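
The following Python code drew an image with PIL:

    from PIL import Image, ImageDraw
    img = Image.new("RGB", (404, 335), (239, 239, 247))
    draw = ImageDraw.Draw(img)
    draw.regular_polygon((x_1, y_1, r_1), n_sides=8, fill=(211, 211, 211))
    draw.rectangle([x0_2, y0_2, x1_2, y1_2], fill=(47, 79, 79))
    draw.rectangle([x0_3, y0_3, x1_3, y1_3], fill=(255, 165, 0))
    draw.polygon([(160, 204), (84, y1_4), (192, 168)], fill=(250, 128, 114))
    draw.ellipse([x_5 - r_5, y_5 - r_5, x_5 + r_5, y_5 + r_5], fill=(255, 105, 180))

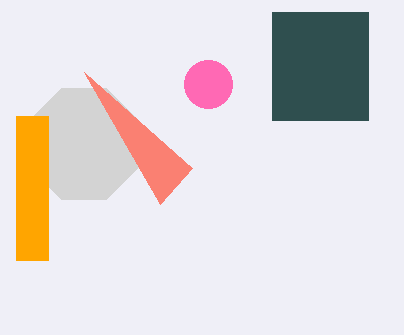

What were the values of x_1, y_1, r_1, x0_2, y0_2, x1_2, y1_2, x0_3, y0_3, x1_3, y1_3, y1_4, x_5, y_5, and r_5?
x_1 = 84
y_1 = 144
r_1 = 60
x0_2 = 272
y0_2 = 12
x1_2 = 368
y1_2 = 120
x0_3 = 16
y0_3 = 116
x1_3 = 48
y1_3 = 260
y1_4 = 72
x_5 = 208
y_5 = 84
r_5 = 24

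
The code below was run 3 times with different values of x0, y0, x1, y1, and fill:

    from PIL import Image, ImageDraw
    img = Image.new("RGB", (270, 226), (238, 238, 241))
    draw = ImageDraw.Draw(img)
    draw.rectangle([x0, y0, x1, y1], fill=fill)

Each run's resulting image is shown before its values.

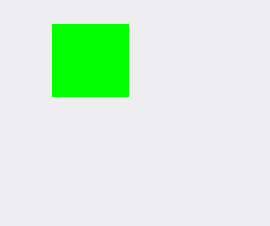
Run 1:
x0 = 52, y0 = 24, x1 = 128, y1 = 96, fill = 'lime'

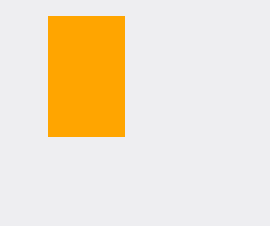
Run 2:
x0 = 48
y0 = 16
x1 = 124
y1 = 136
fill = 'orange'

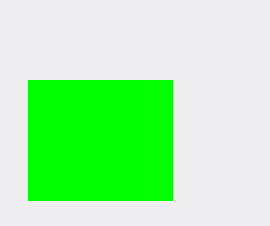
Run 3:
x0 = 28
y0 = 80
x1 = 172
y1 = 200
fill = 'lime'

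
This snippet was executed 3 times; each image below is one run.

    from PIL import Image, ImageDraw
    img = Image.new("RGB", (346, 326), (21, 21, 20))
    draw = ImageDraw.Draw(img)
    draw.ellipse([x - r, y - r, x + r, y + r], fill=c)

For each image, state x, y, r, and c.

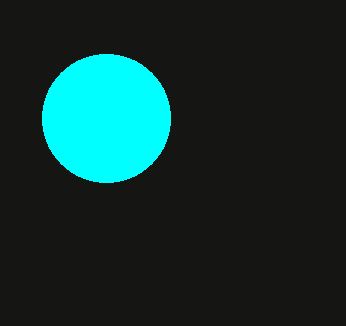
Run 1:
x = 106
y = 118
r = 64
c = 'cyan'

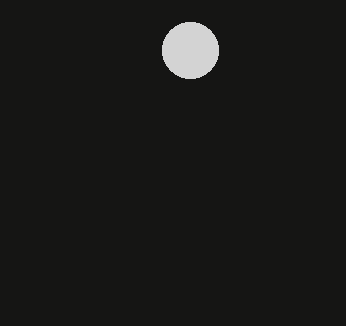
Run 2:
x = 190
y = 50
r = 28
c = 'lightgray'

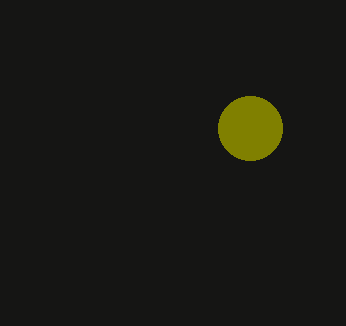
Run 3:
x = 250, y = 128, r = 32, c = 'olive'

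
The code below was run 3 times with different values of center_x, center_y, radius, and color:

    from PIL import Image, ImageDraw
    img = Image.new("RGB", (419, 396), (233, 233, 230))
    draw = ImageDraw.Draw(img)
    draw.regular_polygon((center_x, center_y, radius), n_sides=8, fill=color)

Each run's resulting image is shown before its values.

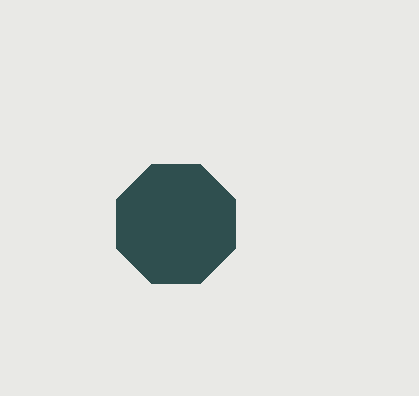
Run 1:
center_x = 176
center_y = 224
radius = 64
color = 'darkslategray'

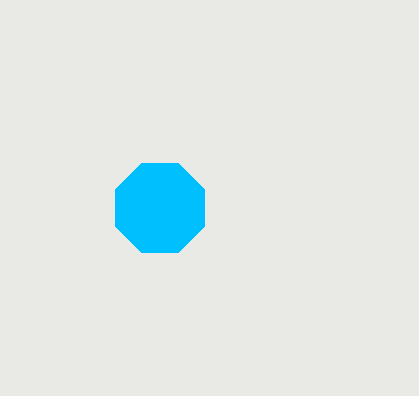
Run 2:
center_x = 160, center_y = 208, radius = 48, color = 'deepskyblue'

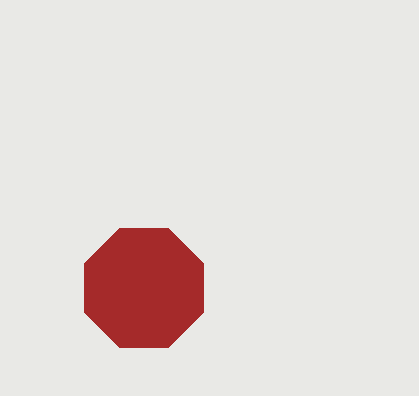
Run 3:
center_x = 144; center_y = 288; radius = 64; color = 'brown'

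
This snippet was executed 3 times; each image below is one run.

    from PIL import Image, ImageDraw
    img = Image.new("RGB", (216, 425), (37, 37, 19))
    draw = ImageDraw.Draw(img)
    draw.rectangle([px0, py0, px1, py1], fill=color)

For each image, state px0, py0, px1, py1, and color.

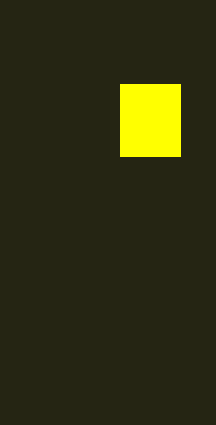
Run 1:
px0 = 120
py0 = 84
px1 = 180
py1 = 156
color = 'yellow'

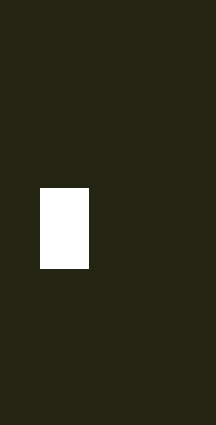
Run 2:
px0 = 40
py0 = 188
px1 = 88
py1 = 268
color = 'white'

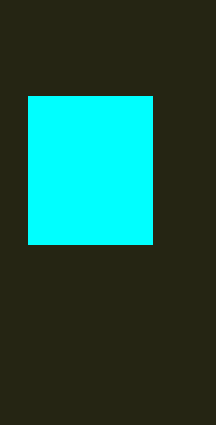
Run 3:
px0 = 28; py0 = 96; px1 = 152; py1 = 244; color = 'cyan'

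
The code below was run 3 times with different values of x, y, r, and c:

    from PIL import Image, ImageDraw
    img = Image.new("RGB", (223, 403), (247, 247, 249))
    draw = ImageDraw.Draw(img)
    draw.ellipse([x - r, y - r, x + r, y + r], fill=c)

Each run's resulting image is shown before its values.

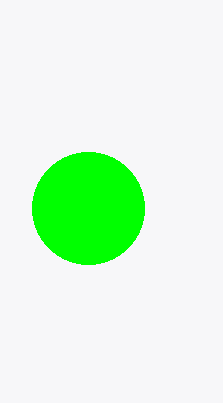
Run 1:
x = 88, y = 208, r = 56, c = 'lime'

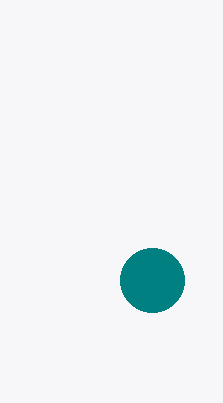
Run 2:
x = 152; y = 280; r = 32; c = 'teal'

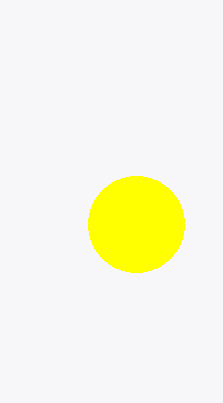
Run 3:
x = 136
y = 224
r = 48
c = 'yellow'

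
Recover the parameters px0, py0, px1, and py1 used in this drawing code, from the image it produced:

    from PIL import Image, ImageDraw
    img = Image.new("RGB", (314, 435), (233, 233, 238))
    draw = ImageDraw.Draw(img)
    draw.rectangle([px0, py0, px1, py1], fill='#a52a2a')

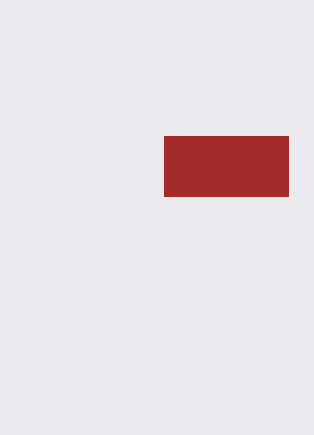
px0 = 164; py0 = 136; px1 = 288; py1 = 196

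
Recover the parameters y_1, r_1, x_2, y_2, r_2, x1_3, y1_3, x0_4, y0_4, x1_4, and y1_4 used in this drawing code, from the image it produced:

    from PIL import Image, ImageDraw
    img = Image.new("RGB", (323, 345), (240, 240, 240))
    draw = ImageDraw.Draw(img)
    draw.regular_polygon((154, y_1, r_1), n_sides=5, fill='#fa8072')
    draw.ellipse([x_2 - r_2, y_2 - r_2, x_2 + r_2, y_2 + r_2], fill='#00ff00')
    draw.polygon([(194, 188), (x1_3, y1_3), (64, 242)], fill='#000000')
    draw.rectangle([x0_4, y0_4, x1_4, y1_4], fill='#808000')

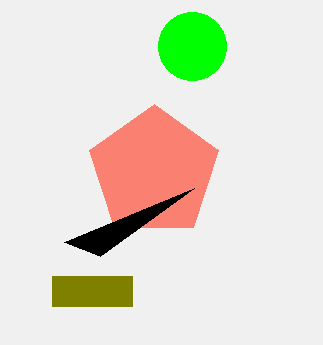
y_1 = 172; r_1 = 68; x_2 = 192; y_2 = 46; r_2 = 34; x1_3 = 100; y1_3 = 256; x0_4 = 52; y0_4 = 276; x1_4 = 132; y1_4 = 306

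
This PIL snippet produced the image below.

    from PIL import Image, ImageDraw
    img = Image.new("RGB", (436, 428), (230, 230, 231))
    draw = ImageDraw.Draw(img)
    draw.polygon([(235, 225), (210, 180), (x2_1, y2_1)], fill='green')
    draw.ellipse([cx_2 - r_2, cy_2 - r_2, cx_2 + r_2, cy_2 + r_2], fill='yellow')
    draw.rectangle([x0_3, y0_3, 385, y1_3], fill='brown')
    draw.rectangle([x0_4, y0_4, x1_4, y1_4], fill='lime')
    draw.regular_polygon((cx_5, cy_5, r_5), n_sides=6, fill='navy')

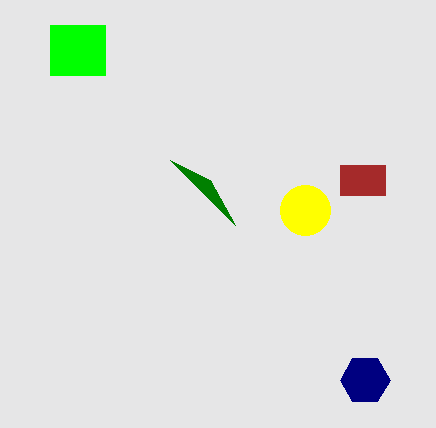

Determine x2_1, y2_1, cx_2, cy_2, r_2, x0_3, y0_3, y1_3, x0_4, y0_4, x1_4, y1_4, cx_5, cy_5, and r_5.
x2_1 = 170
y2_1 = 160
cx_2 = 305
cy_2 = 210
r_2 = 25
x0_3 = 340
y0_3 = 165
y1_3 = 195
x0_4 = 50
y0_4 = 25
x1_4 = 105
y1_4 = 75
cx_5 = 365
cy_5 = 380
r_5 = 25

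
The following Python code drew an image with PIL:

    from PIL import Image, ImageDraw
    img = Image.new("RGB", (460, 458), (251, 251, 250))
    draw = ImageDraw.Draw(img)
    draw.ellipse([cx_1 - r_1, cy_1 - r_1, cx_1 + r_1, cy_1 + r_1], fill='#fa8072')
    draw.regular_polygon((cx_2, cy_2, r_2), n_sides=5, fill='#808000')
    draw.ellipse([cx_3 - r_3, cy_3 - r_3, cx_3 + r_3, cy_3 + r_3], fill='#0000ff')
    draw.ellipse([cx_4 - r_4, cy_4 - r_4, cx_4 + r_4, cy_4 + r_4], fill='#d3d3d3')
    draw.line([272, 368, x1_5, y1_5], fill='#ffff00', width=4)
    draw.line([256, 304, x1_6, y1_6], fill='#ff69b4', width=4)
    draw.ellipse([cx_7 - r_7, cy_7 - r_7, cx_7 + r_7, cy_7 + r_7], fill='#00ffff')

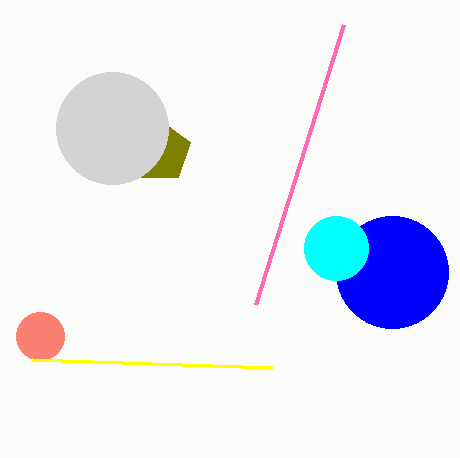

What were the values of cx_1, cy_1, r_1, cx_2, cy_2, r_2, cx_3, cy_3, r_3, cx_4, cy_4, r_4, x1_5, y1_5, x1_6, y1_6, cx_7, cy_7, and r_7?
cx_1 = 40
cy_1 = 336
r_1 = 24
cx_2 = 160
cy_2 = 152
r_2 = 32
cx_3 = 392
cy_3 = 272
r_3 = 56
cx_4 = 112
cy_4 = 128
r_4 = 56
x1_5 = 32
y1_5 = 360
x1_6 = 344
y1_6 = 24
cx_7 = 336
cy_7 = 248
r_7 = 32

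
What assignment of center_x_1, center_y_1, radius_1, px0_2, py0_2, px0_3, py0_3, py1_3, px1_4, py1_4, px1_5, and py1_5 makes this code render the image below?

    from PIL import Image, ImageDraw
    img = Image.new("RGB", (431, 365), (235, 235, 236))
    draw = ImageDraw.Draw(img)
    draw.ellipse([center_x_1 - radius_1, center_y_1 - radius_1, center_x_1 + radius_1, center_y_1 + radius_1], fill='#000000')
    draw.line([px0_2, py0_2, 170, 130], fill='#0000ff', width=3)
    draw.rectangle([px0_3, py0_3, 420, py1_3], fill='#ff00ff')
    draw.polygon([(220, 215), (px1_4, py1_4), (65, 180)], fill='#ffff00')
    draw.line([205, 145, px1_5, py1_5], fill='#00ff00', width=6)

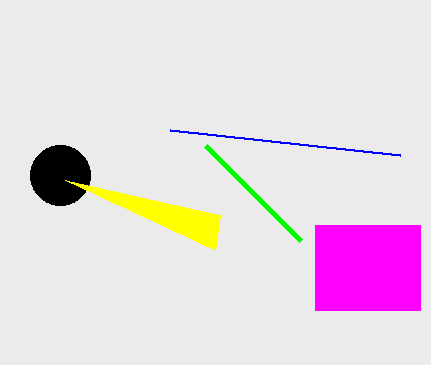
center_x_1 = 60
center_y_1 = 175
radius_1 = 30
px0_2 = 400
py0_2 = 155
px0_3 = 315
py0_3 = 225
py1_3 = 310
px1_4 = 215
py1_4 = 250
px1_5 = 300
py1_5 = 240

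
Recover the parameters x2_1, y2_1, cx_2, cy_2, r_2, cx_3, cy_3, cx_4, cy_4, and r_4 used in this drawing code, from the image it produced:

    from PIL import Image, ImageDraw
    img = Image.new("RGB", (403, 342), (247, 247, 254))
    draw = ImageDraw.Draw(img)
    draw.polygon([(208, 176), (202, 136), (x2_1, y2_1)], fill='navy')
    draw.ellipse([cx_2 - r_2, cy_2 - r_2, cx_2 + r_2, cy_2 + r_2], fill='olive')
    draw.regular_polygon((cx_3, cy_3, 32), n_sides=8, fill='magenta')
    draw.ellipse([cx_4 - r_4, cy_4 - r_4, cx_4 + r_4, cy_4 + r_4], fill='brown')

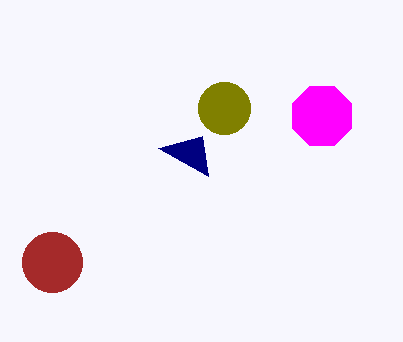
x2_1 = 158; y2_1 = 148; cx_2 = 224; cy_2 = 108; r_2 = 26; cx_3 = 322; cy_3 = 116; cx_4 = 52; cy_4 = 262; r_4 = 30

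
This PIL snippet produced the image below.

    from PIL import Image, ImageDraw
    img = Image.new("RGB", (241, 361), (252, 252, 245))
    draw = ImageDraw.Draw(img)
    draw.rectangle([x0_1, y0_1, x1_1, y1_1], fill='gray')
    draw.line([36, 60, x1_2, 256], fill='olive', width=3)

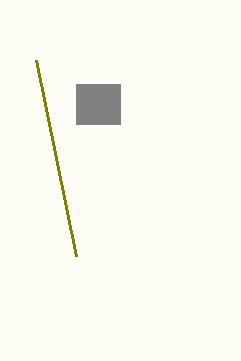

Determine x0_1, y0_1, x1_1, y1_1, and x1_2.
x0_1 = 76, y0_1 = 84, x1_1 = 120, y1_1 = 124, x1_2 = 76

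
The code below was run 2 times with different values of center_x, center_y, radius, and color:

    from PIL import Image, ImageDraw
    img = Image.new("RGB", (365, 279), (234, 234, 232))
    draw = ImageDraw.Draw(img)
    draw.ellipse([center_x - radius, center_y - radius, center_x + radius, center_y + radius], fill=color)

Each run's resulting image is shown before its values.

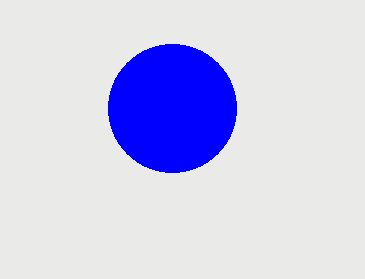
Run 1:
center_x = 172
center_y = 108
radius = 64
color = 'blue'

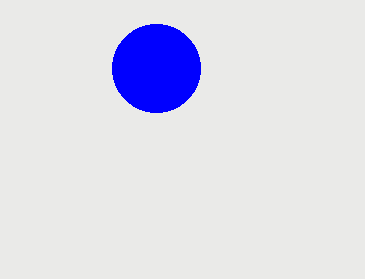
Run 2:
center_x = 156
center_y = 68
radius = 44
color = 'blue'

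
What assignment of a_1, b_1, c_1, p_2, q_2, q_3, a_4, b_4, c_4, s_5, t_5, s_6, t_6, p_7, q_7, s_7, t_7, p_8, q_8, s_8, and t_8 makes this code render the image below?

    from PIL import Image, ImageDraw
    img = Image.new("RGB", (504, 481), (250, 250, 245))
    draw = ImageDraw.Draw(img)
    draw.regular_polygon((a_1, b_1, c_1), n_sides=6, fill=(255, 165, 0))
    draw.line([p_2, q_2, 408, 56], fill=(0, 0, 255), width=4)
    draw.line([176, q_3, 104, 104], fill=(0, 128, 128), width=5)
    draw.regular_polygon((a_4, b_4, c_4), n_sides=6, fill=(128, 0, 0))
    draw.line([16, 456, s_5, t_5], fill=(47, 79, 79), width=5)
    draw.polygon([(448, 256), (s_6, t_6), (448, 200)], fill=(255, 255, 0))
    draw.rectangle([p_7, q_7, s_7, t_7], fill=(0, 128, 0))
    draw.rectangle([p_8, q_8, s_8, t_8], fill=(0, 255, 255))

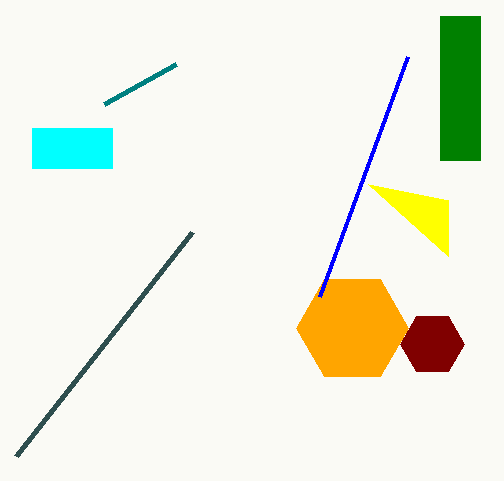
a_1 = 352, b_1 = 328, c_1 = 56, p_2 = 320, q_2 = 296, q_3 = 64, a_4 = 432, b_4 = 344, c_4 = 32, s_5 = 192, t_5 = 232, s_6 = 368, t_6 = 184, p_7 = 440, q_7 = 16, s_7 = 480, t_7 = 160, p_8 = 32, q_8 = 128, s_8 = 112, t_8 = 168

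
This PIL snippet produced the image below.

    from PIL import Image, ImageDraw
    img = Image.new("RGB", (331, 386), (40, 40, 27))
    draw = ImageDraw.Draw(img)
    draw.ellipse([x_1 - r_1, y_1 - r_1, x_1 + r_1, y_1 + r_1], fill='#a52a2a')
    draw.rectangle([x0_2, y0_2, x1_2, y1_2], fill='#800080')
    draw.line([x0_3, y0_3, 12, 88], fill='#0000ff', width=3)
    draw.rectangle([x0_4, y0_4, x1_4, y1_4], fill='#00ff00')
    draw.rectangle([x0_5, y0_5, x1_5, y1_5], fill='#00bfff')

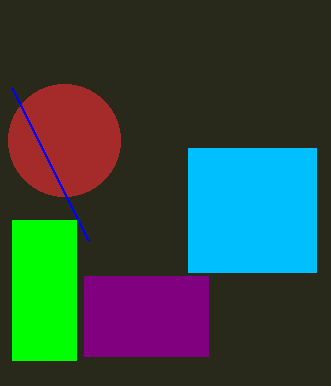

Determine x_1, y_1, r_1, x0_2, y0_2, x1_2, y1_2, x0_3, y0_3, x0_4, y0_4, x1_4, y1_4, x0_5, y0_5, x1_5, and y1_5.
x_1 = 64; y_1 = 140; r_1 = 56; x0_2 = 84; y0_2 = 276; x1_2 = 208; y1_2 = 356; x0_3 = 88; y0_3 = 240; x0_4 = 12; y0_4 = 220; x1_4 = 76; y1_4 = 360; x0_5 = 188; y0_5 = 148; x1_5 = 316; y1_5 = 272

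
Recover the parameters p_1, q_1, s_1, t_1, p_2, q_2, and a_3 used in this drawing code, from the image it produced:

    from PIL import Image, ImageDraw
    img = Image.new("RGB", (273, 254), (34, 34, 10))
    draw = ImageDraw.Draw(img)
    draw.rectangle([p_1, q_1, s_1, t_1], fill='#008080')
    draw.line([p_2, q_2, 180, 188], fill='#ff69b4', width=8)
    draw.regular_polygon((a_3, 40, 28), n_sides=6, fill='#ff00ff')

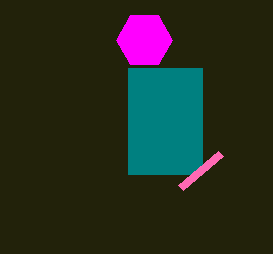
p_1 = 128, q_1 = 68, s_1 = 202, t_1 = 174, p_2 = 220, q_2 = 154, a_3 = 144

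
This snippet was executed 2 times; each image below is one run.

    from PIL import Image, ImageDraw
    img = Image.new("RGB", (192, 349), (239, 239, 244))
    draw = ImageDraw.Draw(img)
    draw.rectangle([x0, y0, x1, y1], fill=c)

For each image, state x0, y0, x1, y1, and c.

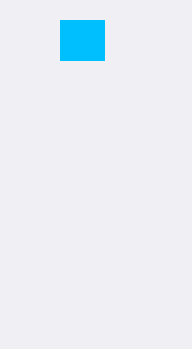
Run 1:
x0 = 60
y0 = 20
x1 = 104
y1 = 60
c = 'deepskyblue'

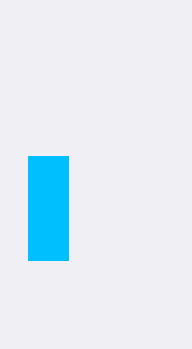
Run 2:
x0 = 28, y0 = 156, x1 = 68, y1 = 260, c = 'deepskyblue'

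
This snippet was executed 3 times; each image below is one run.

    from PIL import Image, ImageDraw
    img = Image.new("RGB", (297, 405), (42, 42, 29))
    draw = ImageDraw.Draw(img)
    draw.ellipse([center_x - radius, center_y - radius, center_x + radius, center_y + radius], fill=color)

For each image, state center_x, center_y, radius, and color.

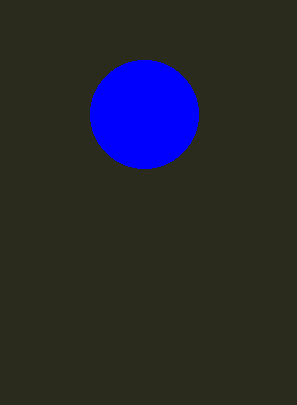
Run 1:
center_x = 144
center_y = 114
radius = 54
color = 'blue'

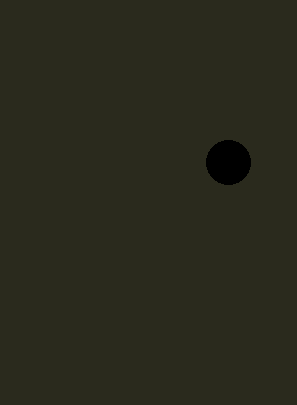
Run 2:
center_x = 228, center_y = 162, radius = 22, color = 'black'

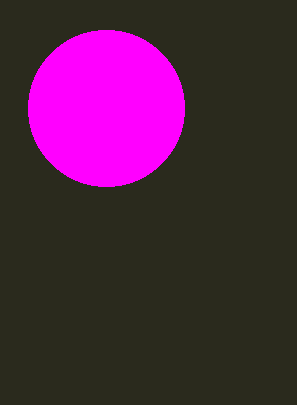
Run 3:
center_x = 106
center_y = 108
radius = 78
color = 'magenta'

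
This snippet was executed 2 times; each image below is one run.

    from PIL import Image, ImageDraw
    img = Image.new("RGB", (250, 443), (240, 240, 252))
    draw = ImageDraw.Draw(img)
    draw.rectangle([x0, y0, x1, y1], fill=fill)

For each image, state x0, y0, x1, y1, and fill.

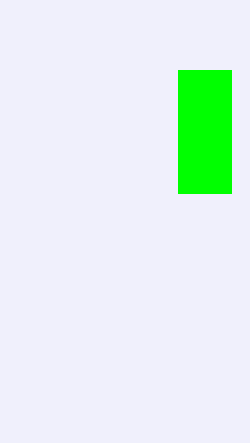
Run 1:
x0 = 178; y0 = 70; x1 = 231; y1 = 193; fill = 'lime'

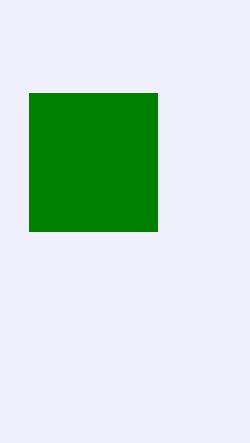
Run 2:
x0 = 29, y0 = 93, x1 = 157, y1 = 231, fill = 'green'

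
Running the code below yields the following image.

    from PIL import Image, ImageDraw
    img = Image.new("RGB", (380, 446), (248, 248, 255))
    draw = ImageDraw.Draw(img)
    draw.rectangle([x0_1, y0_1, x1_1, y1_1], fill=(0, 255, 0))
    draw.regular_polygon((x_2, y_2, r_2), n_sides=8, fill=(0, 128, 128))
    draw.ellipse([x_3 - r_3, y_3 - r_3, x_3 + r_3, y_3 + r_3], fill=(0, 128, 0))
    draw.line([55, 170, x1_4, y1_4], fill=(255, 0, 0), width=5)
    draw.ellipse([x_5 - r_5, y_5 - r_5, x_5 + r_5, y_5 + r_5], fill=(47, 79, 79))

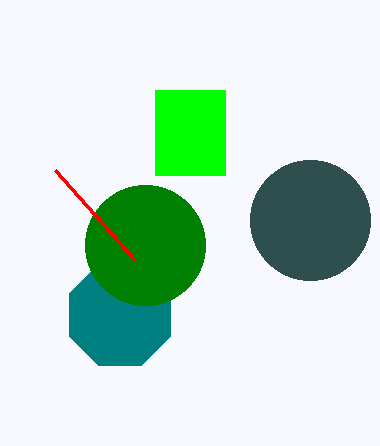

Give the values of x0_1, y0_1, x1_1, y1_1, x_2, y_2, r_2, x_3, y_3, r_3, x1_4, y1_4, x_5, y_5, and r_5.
x0_1 = 155, y0_1 = 90, x1_1 = 225, y1_1 = 175, x_2 = 120, y_2 = 315, r_2 = 55, x_3 = 145, y_3 = 245, r_3 = 60, x1_4 = 135, y1_4 = 260, x_5 = 310, y_5 = 220, r_5 = 60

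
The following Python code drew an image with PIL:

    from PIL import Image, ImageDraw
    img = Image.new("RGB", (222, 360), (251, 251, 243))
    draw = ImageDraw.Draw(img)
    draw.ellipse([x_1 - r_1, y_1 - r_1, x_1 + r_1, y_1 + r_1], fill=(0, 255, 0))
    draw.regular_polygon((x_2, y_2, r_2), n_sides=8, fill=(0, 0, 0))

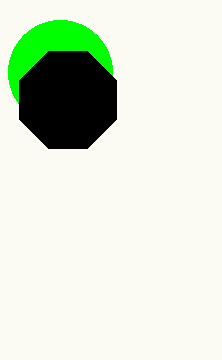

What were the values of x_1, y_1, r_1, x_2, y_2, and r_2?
x_1 = 60; y_1 = 72; r_1 = 52; x_2 = 68; y_2 = 100; r_2 = 52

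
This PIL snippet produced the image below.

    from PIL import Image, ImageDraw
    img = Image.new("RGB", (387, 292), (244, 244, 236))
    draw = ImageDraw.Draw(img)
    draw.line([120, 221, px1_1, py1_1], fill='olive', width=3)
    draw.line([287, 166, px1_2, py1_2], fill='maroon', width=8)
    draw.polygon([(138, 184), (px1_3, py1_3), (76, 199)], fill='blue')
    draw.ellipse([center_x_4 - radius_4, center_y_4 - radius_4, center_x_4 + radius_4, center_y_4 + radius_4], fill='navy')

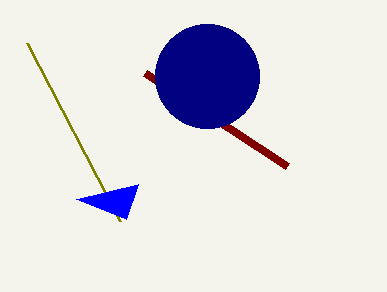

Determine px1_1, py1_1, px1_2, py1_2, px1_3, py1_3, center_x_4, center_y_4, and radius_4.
px1_1 = 27; py1_1 = 43; px1_2 = 145; py1_2 = 73; px1_3 = 126; py1_3 = 219; center_x_4 = 207; center_y_4 = 76; radius_4 = 52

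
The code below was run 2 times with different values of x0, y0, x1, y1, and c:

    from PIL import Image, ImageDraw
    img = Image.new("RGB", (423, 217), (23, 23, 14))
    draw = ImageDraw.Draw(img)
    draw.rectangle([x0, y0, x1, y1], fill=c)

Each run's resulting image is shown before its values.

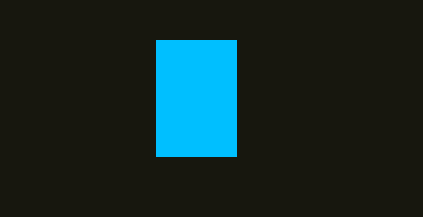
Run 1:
x0 = 156
y0 = 40
x1 = 236
y1 = 156
c = 'deepskyblue'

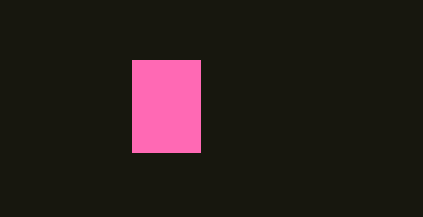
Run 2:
x0 = 132; y0 = 60; x1 = 200; y1 = 152; c = 'hotpink'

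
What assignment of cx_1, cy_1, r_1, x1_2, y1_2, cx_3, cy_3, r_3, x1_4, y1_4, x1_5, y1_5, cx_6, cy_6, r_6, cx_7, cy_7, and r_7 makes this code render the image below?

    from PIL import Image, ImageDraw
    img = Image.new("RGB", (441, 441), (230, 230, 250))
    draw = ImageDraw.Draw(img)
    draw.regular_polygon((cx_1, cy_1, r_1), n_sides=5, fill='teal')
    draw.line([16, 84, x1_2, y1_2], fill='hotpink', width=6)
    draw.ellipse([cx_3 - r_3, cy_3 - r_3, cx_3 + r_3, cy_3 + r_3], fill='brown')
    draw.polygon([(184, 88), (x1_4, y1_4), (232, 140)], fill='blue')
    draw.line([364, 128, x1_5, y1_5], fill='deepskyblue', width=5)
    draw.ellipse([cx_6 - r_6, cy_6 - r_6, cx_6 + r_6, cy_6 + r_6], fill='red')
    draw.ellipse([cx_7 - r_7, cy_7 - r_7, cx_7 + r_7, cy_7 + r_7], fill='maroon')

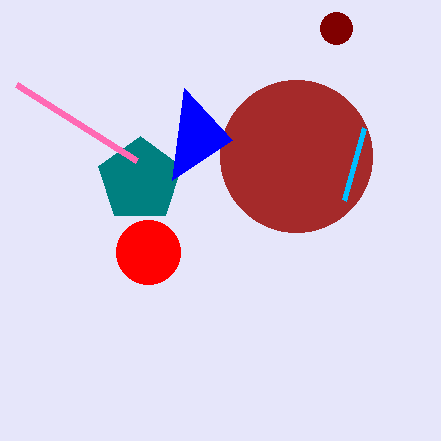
cx_1 = 140
cy_1 = 180
r_1 = 44
x1_2 = 136
y1_2 = 160
cx_3 = 296
cy_3 = 156
r_3 = 76
x1_4 = 172
y1_4 = 180
x1_5 = 344
y1_5 = 200
cx_6 = 148
cy_6 = 252
r_6 = 32
cx_7 = 336
cy_7 = 28
r_7 = 16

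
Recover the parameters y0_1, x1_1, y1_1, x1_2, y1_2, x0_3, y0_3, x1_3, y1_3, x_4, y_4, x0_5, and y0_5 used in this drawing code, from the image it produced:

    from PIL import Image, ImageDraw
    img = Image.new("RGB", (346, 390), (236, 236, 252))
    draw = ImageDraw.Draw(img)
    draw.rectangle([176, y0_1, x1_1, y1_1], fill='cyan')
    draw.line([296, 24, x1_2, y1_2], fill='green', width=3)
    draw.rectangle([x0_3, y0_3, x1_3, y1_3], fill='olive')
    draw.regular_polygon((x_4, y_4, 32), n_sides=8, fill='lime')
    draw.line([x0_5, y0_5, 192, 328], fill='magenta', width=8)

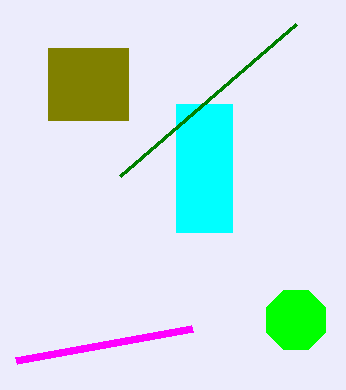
y0_1 = 104
x1_1 = 232
y1_1 = 232
x1_2 = 120
y1_2 = 176
x0_3 = 48
y0_3 = 48
x1_3 = 128
y1_3 = 120
x_4 = 296
y_4 = 320
x0_5 = 16
y0_5 = 360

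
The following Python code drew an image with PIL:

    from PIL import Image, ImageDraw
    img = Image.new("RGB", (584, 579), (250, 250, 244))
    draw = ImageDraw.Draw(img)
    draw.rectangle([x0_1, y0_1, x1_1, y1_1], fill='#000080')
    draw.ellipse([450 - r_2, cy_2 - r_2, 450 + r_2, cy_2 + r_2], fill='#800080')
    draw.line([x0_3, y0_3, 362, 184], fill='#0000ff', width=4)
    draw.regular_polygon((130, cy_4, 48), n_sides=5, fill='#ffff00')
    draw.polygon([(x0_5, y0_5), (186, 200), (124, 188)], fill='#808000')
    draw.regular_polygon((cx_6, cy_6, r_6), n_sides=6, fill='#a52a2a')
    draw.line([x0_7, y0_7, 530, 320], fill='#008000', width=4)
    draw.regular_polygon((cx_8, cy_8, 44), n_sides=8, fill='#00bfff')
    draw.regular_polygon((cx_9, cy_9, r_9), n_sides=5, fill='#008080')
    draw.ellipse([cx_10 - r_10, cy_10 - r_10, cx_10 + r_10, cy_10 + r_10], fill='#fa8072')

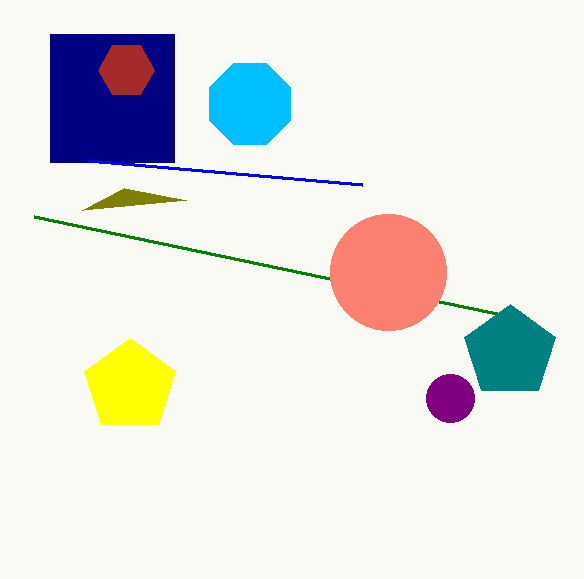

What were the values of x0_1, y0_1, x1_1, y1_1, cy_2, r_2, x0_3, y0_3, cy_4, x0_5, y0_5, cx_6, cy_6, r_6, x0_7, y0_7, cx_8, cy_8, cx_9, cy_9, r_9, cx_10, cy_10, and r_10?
x0_1 = 50
y0_1 = 34
x1_1 = 174
y1_1 = 162
cy_2 = 398
r_2 = 24
x0_3 = 88
y0_3 = 160
cy_4 = 386
x0_5 = 82
y0_5 = 210
cx_6 = 126
cy_6 = 70
r_6 = 28
x0_7 = 34
y0_7 = 216
cx_8 = 250
cy_8 = 104
cx_9 = 510
cy_9 = 352
r_9 = 48
cx_10 = 388
cy_10 = 272
r_10 = 58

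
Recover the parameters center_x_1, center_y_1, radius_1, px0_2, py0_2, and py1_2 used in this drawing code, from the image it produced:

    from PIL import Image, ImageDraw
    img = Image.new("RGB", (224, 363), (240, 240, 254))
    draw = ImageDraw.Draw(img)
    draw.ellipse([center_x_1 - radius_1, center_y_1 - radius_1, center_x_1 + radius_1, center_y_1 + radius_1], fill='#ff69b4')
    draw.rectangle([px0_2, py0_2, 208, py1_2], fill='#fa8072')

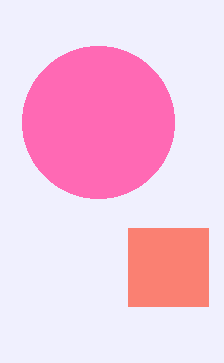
center_x_1 = 98
center_y_1 = 122
radius_1 = 76
px0_2 = 128
py0_2 = 228
py1_2 = 306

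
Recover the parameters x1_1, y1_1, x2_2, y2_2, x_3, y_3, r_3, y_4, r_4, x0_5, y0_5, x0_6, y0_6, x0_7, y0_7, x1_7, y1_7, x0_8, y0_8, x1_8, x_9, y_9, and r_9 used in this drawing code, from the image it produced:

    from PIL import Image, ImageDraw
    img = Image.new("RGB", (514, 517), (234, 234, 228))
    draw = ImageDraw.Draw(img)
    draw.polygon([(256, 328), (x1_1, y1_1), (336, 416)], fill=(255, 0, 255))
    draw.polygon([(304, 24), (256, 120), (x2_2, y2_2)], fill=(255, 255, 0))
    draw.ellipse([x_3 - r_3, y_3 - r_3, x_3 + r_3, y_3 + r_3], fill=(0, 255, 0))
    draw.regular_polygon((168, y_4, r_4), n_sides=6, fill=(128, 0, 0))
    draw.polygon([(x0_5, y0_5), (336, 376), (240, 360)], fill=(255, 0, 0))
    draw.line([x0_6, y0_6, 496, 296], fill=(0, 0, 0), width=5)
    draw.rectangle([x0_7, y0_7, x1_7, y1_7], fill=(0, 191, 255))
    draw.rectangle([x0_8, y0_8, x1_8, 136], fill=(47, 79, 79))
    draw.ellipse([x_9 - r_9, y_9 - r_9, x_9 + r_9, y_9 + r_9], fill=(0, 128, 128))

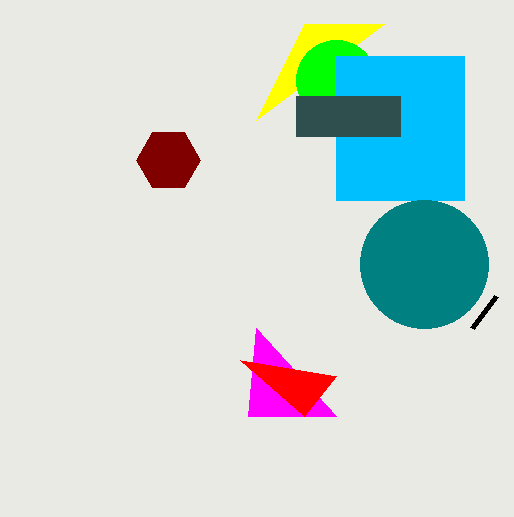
x1_1 = 248
y1_1 = 416
x2_2 = 384
y2_2 = 24
x_3 = 336
y_3 = 80
r_3 = 40
y_4 = 160
r_4 = 32
x0_5 = 304
y0_5 = 416
x0_6 = 472
y0_6 = 328
x0_7 = 336
y0_7 = 56
x1_7 = 464
y1_7 = 200
x0_8 = 296
y0_8 = 96
x1_8 = 400
x_9 = 424
y_9 = 264
r_9 = 64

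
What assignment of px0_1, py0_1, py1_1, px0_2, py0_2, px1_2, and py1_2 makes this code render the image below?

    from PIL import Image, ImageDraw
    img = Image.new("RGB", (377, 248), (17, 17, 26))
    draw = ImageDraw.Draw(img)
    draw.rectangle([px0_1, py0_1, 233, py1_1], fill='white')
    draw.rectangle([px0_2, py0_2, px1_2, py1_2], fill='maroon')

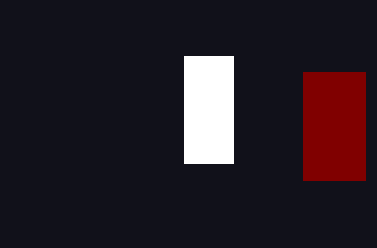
px0_1 = 184; py0_1 = 56; py1_1 = 163; px0_2 = 303; py0_2 = 72; px1_2 = 365; py1_2 = 180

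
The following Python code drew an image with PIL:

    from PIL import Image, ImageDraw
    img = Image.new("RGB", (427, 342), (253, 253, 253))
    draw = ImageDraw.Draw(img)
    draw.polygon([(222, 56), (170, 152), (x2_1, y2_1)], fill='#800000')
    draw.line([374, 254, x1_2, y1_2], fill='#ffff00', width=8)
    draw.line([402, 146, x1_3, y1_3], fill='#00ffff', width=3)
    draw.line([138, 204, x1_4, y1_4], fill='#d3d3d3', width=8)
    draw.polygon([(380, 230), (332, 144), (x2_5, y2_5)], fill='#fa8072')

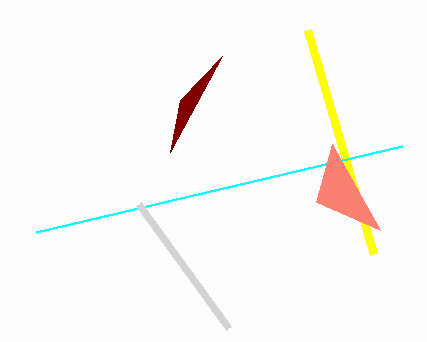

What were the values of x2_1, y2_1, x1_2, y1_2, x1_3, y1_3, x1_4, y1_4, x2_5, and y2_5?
x2_1 = 180; y2_1 = 100; x1_2 = 308; y1_2 = 30; x1_3 = 36; y1_3 = 232; x1_4 = 228; y1_4 = 328; x2_5 = 316; y2_5 = 202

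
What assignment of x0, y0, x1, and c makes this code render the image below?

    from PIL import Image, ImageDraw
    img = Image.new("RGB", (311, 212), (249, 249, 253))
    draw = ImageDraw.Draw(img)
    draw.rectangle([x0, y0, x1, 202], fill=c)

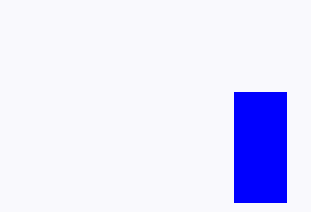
x0 = 234
y0 = 92
x1 = 286
c = 'blue'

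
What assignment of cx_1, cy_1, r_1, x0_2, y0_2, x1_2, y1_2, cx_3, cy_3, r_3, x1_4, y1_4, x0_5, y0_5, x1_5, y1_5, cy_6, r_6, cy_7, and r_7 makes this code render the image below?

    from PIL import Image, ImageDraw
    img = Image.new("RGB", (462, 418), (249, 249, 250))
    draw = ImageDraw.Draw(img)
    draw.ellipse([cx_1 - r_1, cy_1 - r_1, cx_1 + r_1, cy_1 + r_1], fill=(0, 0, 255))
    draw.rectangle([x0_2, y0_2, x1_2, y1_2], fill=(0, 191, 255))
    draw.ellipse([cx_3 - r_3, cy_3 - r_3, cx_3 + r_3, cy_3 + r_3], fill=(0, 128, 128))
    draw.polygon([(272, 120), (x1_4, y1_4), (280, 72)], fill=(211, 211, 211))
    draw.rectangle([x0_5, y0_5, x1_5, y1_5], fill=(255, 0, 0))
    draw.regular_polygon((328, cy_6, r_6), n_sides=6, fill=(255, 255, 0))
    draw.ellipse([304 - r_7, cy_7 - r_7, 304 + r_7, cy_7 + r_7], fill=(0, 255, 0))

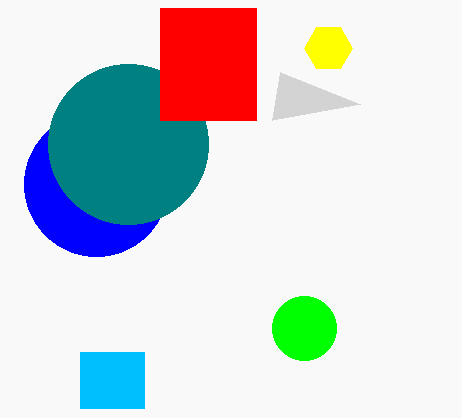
cx_1 = 96
cy_1 = 184
r_1 = 72
x0_2 = 80
y0_2 = 352
x1_2 = 144
y1_2 = 408
cx_3 = 128
cy_3 = 144
r_3 = 80
x1_4 = 360
y1_4 = 104
x0_5 = 160
y0_5 = 8
x1_5 = 256
y1_5 = 120
cy_6 = 48
r_6 = 24
cy_7 = 328
r_7 = 32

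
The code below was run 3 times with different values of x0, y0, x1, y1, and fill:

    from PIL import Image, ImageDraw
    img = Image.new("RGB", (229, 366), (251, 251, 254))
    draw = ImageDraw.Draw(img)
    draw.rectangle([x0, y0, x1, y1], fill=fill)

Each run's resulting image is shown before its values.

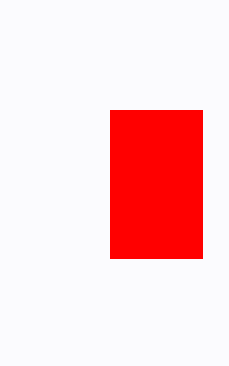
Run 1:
x0 = 110, y0 = 110, x1 = 202, y1 = 258, fill = 'red'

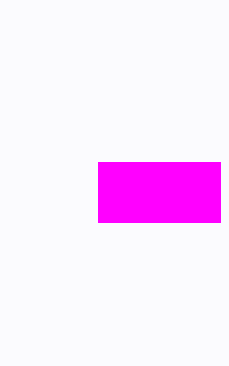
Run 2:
x0 = 98, y0 = 162, x1 = 220, y1 = 222, fill = 'magenta'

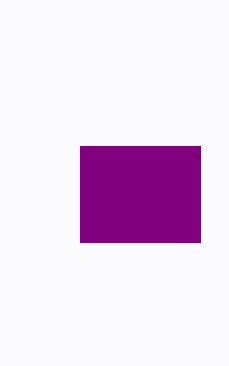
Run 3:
x0 = 80
y0 = 146
x1 = 200
y1 = 242
fill = 'purple'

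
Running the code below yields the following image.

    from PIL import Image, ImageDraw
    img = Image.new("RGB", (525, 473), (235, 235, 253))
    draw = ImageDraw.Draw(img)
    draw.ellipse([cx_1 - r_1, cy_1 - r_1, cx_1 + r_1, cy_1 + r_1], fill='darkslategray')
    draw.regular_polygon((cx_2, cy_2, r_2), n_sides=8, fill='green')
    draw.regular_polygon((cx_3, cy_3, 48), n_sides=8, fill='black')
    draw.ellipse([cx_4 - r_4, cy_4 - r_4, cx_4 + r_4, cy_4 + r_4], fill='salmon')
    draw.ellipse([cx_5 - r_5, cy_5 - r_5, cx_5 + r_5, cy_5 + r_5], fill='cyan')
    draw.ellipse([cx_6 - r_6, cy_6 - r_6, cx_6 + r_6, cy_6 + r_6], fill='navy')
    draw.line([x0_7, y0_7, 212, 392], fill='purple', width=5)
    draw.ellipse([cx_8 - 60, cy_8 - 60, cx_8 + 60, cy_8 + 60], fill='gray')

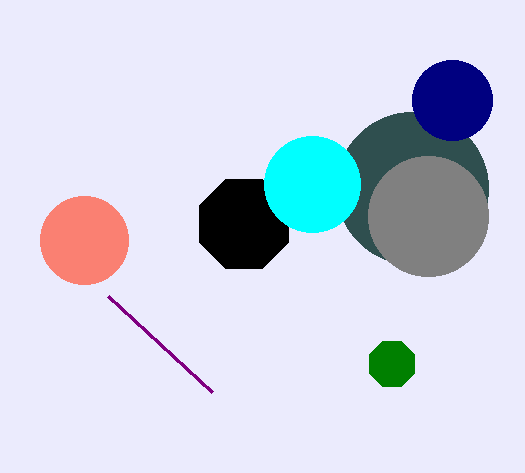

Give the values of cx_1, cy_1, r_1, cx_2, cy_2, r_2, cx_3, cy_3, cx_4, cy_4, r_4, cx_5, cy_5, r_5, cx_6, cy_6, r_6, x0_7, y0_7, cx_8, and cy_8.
cx_1 = 412
cy_1 = 188
r_1 = 76
cx_2 = 392
cy_2 = 364
r_2 = 24
cx_3 = 244
cy_3 = 224
cx_4 = 84
cy_4 = 240
r_4 = 44
cx_5 = 312
cy_5 = 184
r_5 = 48
cx_6 = 452
cy_6 = 100
r_6 = 40
x0_7 = 108
y0_7 = 296
cx_8 = 428
cy_8 = 216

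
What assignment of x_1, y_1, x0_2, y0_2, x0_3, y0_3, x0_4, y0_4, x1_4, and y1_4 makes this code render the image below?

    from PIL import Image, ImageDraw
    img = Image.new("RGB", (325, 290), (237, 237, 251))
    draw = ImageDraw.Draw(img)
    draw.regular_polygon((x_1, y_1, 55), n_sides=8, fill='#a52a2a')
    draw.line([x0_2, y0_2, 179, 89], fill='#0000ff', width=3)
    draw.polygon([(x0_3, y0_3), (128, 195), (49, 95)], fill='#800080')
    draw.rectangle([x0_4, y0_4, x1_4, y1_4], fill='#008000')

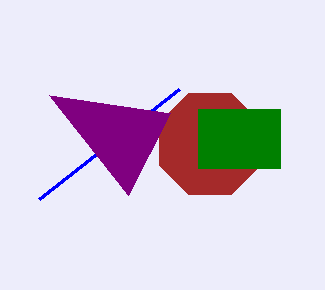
x_1 = 210
y_1 = 144
x0_2 = 39
y0_2 = 199
x0_3 = 170
y0_3 = 113
x0_4 = 198
y0_4 = 109
x1_4 = 280
y1_4 = 168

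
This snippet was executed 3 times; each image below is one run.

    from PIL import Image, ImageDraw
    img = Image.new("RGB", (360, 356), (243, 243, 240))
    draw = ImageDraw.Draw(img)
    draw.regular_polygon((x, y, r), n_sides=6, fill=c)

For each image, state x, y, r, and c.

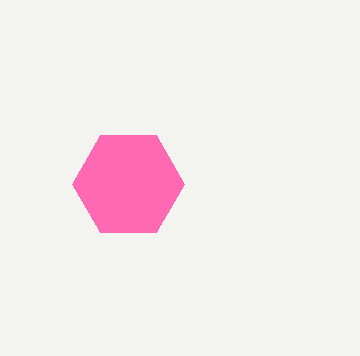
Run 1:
x = 128
y = 184
r = 56
c = 'hotpink'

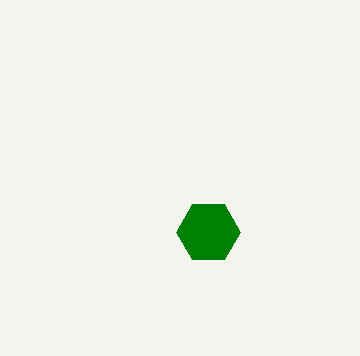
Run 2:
x = 208; y = 232; r = 32; c = 'green'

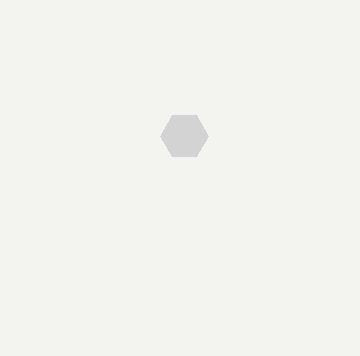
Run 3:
x = 184
y = 136
r = 24
c = 'lightgray'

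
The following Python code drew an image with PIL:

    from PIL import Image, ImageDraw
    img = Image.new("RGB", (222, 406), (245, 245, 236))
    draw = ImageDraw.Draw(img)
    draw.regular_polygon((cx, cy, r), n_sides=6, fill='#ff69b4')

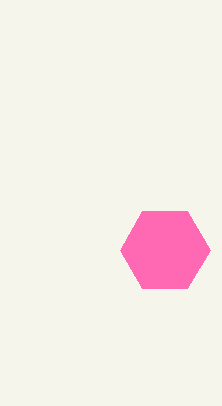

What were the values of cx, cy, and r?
cx = 165; cy = 250; r = 45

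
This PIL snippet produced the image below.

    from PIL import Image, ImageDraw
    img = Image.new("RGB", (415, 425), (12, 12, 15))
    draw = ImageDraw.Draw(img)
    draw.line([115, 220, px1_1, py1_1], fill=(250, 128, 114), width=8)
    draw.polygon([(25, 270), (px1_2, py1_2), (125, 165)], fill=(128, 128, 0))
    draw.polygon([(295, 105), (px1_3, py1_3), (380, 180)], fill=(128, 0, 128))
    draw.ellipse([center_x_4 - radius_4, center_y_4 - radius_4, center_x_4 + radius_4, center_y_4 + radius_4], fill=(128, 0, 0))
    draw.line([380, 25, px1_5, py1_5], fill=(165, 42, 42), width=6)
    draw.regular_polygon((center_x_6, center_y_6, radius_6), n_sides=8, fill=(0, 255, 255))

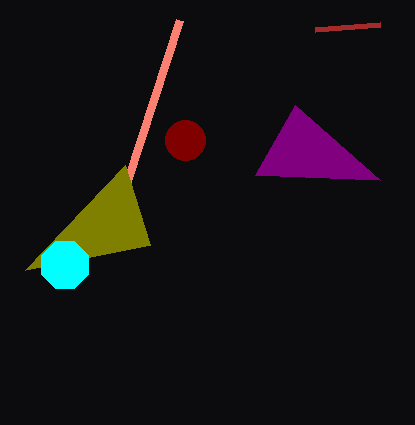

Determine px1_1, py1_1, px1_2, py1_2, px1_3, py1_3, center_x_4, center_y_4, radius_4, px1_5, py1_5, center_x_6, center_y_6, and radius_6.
px1_1 = 180, py1_1 = 20, px1_2 = 150, py1_2 = 245, px1_3 = 255, py1_3 = 175, center_x_4 = 185, center_y_4 = 140, radius_4 = 20, px1_5 = 315, py1_5 = 30, center_x_6 = 65, center_y_6 = 265, radius_6 = 25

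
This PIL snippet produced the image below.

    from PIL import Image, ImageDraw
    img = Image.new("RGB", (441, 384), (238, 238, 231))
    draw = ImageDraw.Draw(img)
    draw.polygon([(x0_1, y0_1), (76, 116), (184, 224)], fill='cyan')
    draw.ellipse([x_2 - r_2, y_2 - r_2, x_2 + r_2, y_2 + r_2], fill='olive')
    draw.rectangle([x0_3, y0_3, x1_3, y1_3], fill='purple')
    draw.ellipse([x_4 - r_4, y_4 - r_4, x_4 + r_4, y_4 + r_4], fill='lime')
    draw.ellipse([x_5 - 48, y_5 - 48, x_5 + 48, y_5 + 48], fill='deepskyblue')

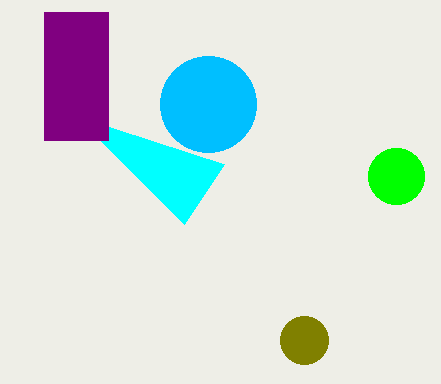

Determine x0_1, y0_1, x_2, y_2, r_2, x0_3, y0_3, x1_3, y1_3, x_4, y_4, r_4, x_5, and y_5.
x0_1 = 224; y0_1 = 164; x_2 = 304; y_2 = 340; r_2 = 24; x0_3 = 44; y0_3 = 12; x1_3 = 108; y1_3 = 140; x_4 = 396; y_4 = 176; r_4 = 28; x_5 = 208; y_5 = 104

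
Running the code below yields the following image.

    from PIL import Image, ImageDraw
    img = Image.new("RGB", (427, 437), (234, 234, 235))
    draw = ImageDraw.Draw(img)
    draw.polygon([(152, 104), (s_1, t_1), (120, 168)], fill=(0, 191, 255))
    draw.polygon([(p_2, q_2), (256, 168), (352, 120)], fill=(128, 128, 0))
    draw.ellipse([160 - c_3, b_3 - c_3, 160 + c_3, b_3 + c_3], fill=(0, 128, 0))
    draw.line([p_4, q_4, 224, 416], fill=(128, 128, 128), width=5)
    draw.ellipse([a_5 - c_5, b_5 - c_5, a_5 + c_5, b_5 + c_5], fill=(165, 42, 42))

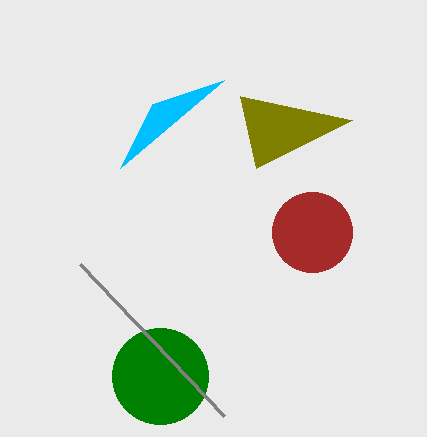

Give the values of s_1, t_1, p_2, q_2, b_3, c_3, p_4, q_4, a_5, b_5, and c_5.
s_1 = 224
t_1 = 80
p_2 = 240
q_2 = 96
b_3 = 376
c_3 = 48
p_4 = 80
q_4 = 264
a_5 = 312
b_5 = 232
c_5 = 40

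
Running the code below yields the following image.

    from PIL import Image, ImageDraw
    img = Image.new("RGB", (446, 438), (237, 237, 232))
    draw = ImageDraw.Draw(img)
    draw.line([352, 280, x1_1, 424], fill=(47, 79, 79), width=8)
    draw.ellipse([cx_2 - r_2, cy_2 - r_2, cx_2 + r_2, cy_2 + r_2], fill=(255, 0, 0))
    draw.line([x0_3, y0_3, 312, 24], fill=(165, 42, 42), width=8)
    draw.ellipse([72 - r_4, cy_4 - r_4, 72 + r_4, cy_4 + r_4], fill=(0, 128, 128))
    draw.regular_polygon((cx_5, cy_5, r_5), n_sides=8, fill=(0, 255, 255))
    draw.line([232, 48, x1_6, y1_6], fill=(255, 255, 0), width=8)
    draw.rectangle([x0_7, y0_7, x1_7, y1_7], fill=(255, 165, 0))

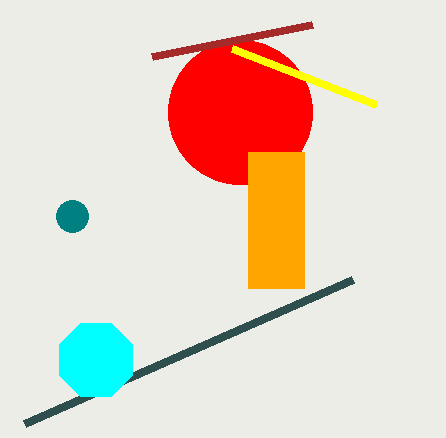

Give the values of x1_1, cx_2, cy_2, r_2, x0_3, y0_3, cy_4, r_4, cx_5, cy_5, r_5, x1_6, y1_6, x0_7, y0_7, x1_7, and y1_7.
x1_1 = 24, cx_2 = 240, cy_2 = 112, r_2 = 72, x0_3 = 152, y0_3 = 56, cy_4 = 216, r_4 = 16, cx_5 = 96, cy_5 = 360, r_5 = 40, x1_6 = 376, y1_6 = 104, x0_7 = 248, y0_7 = 152, x1_7 = 304, y1_7 = 288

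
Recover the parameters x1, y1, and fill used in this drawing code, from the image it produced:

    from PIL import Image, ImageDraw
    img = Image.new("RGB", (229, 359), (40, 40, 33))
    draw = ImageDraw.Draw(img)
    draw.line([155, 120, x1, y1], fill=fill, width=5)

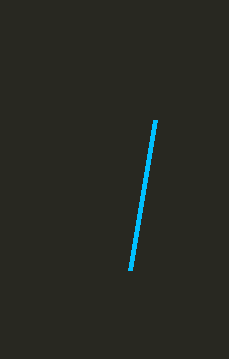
x1 = 130, y1 = 270, fill = 'deepskyblue'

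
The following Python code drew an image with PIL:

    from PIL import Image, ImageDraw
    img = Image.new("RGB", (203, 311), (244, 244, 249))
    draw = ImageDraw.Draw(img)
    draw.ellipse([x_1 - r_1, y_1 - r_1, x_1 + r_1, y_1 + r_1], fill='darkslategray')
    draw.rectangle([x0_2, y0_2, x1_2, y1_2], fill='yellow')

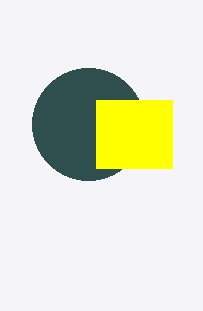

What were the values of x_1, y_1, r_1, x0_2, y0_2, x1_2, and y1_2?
x_1 = 88
y_1 = 124
r_1 = 56
x0_2 = 96
y0_2 = 100
x1_2 = 172
y1_2 = 168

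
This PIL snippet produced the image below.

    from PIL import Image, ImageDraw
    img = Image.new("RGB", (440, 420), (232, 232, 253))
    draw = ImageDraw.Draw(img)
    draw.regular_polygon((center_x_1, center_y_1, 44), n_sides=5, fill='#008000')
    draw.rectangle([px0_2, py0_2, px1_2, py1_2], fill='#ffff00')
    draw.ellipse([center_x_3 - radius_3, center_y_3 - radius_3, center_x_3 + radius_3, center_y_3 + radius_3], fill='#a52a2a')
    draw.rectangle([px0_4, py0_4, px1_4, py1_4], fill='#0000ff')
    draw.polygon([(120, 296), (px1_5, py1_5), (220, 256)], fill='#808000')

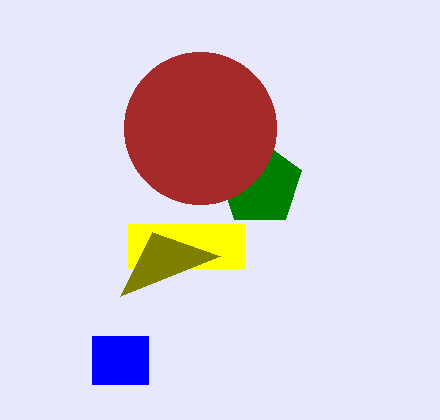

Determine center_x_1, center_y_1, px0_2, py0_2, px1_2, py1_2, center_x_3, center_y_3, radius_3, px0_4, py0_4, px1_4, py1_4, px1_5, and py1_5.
center_x_1 = 260
center_y_1 = 184
px0_2 = 128
py0_2 = 224
px1_2 = 244
py1_2 = 268
center_x_3 = 200
center_y_3 = 128
radius_3 = 76
px0_4 = 92
py0_4 = 336
px1_4 = 148
py1_4 = 384
px1_5 = 152
py1_5 = 232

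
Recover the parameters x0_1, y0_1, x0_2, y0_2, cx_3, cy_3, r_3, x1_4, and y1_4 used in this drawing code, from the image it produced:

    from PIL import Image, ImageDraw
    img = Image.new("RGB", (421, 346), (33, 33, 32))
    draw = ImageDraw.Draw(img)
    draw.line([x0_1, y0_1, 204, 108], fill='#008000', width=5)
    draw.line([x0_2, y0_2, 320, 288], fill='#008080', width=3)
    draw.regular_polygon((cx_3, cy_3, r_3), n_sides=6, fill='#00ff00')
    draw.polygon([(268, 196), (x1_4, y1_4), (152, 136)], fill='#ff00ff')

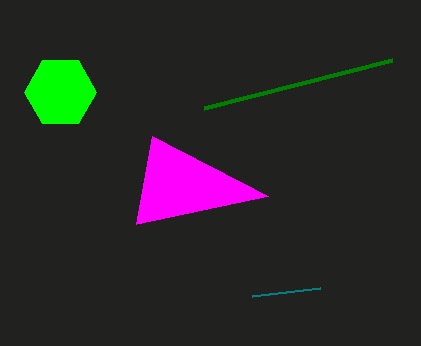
x0_1 = 392; y0_1 = 60; x0_2 = 252; y0_2 = 296; cx_3 = 60; cy_3 = 92; r_3 = 36; x1_4 = 136; y1_4 = 224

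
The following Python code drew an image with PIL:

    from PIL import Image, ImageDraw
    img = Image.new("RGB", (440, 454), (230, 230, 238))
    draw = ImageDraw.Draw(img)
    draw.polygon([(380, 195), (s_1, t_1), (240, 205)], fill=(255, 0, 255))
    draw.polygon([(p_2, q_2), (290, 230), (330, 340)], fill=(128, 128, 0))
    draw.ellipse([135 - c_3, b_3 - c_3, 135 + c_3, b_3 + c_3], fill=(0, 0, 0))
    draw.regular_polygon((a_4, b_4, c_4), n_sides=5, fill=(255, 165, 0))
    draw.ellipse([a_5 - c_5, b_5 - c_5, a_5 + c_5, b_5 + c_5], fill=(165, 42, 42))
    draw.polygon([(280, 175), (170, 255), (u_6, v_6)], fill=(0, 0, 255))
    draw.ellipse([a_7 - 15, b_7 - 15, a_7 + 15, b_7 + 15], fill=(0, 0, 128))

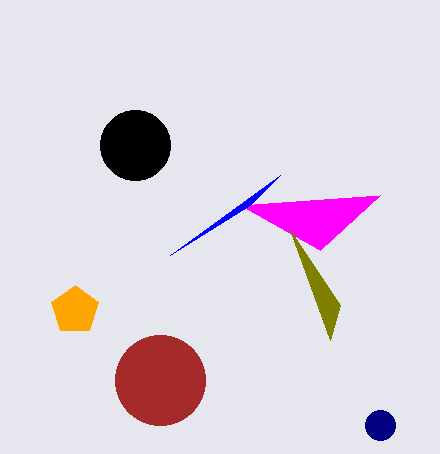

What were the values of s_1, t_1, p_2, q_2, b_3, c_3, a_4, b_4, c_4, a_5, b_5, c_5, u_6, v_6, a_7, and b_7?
s_1 = 320
t_1 = 250
p_2 = 340
q_2 = 305
b_3 = 145
c_3 = 35
a_4 = 75
b_4 = 310
c_4 = 25
a_5 = 160
b_5 = 380
c_5 = 45
u_6 = 250
v_6 = 205
a_7 = 380
b_7 = 425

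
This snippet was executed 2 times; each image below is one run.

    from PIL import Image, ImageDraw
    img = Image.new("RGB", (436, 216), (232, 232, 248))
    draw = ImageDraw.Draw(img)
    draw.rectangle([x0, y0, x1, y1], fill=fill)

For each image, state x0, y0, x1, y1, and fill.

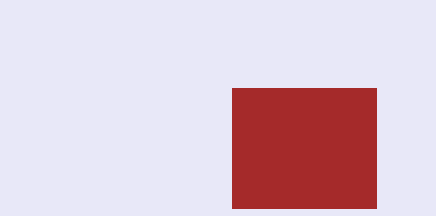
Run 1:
x0 = 232
y0 = 88
x1 = 376
y1 = 208
fill = 'brown'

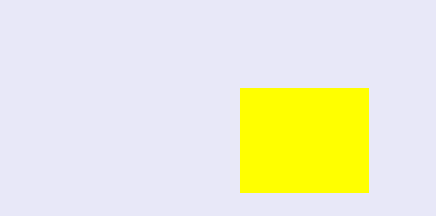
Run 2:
x0 = 240
y0 = 88
x1 = 368
y1 = 192
fill = 'yellow'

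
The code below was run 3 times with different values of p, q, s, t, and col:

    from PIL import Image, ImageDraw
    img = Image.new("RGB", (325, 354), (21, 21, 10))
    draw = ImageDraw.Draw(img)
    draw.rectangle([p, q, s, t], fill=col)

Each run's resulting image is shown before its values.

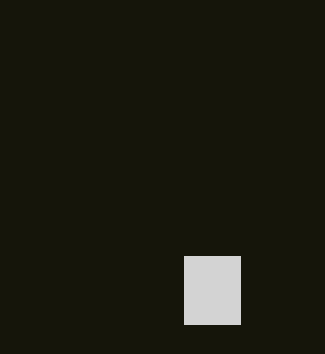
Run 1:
p = 184, q = 256, s = 240, t = 324, col = 'lightgray'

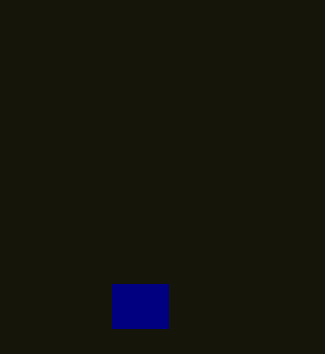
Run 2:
p = 112
q = 284
s = 168
t = 328
col = 'navy'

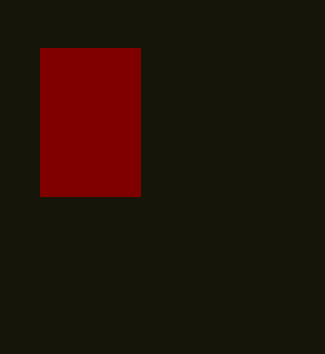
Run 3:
p = 40; q = 48; s = 140; t = 196; col = 'maroon'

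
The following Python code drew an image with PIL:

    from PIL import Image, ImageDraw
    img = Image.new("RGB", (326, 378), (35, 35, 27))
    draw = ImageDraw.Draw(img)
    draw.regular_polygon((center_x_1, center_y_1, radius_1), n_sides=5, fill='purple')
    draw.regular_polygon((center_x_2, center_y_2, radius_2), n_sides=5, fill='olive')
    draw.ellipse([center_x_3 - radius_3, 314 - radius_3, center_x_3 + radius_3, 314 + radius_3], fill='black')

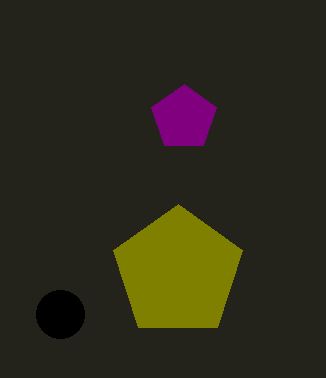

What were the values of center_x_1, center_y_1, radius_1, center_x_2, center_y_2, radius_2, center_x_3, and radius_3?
center_x_1 = 184; center_y_1 = 118; radius_1 = 34; center_x_2 = 178; center_y_2 = 272; radius_2 = 68; center_x_3 = 60; radius_3 = 24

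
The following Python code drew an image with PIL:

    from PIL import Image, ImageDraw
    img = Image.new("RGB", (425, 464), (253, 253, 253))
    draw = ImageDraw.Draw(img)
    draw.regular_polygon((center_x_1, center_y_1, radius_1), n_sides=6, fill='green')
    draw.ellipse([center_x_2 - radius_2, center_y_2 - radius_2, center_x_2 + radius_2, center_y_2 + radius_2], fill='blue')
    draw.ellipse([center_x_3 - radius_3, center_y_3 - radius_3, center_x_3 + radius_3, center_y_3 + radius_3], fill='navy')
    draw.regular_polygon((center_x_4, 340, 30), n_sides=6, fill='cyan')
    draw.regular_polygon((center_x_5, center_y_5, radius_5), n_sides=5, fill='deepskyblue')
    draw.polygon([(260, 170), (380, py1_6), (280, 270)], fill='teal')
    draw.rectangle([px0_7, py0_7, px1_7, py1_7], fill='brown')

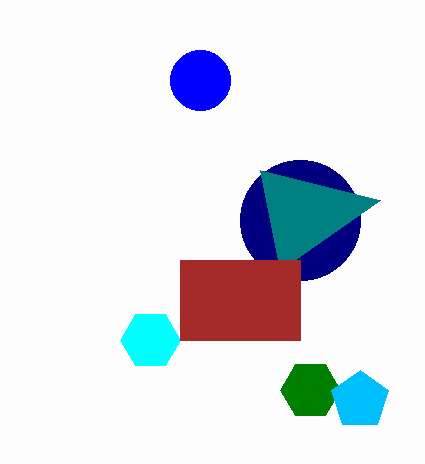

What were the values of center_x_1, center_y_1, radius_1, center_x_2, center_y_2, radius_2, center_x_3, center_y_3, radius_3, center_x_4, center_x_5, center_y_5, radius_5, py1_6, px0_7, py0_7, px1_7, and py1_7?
center_x_1 = 310, center_y_1 = 390, radius_1 = 30, center_x_2 = 200, center_y_2 = 80, radius_2 = 30, center_x_3 = 300, center_y_3 = 220, radius_3 = 60, center_x_4 = 150, center_x_5 = 360, center_y_5 = 400, radius_5 = 30, py1_6 = 200, px0_7 = 180, py0_7 = 260, px1_7 = 300, py1_7 = 340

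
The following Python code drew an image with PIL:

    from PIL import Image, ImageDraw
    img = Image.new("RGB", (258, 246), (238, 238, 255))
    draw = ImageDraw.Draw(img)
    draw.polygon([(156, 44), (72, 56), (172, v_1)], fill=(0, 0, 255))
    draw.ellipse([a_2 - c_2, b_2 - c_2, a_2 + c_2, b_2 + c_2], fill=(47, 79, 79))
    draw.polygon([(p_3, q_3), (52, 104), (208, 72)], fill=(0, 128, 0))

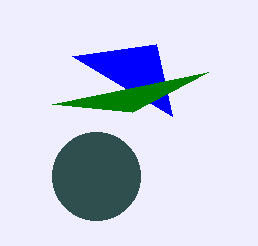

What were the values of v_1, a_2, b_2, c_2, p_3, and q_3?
v_1 = 116, a_2 = 96, b_2 = 176, c_2 = 44, p_3 = 132, q_3 = 112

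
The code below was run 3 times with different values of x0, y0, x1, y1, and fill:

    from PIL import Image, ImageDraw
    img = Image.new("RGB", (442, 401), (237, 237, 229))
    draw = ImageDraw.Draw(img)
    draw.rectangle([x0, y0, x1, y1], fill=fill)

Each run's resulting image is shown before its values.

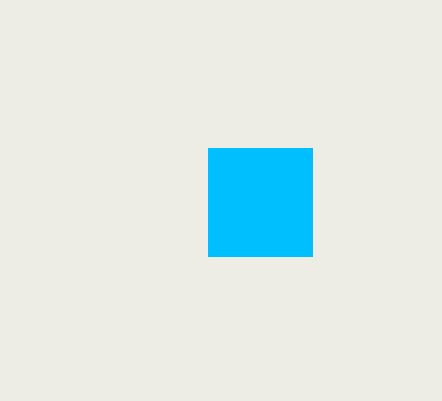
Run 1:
x0 = 208; y0 = 148; x1 = 312; y1 = 256; fill = 'deepskyblue'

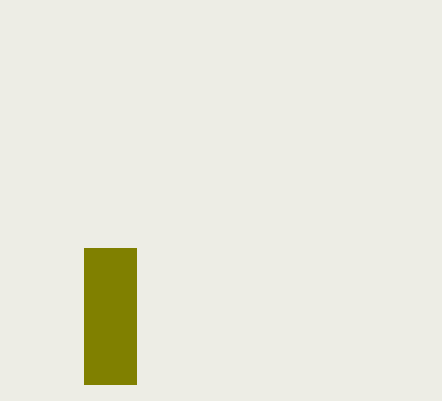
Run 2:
x0 = 84; y0 = 248; x1 = 136; y1 = 384; fill = 'olive'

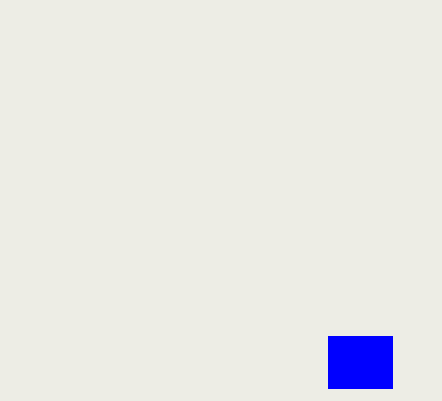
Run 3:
x0 = 328
y0 = 336
x1 = 392
y1 = 388
fill = 'blue'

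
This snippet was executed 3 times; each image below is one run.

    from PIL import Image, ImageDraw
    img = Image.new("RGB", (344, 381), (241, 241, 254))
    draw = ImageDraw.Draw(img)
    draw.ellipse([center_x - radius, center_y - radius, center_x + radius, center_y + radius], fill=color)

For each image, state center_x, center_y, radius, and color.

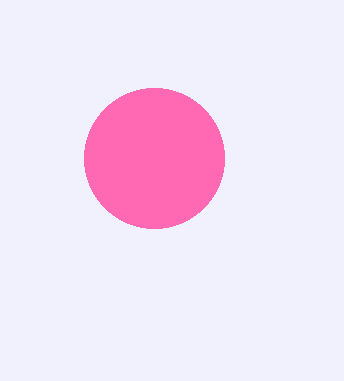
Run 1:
center_x = 154; center_y = 158; radius = 70; color = 'hotpink'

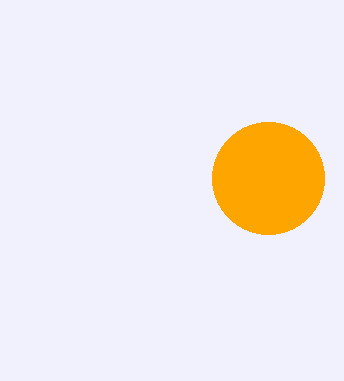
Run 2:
center_x = 268, center_y = 178, radius = 56, color = 'orange'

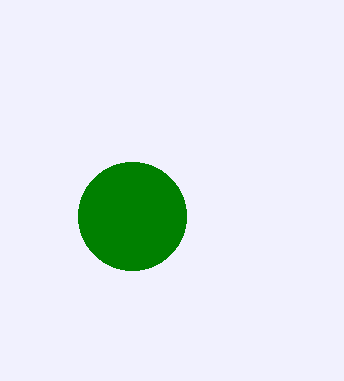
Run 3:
center_x = 132
center_y = 216
radius = 54
color = 'green'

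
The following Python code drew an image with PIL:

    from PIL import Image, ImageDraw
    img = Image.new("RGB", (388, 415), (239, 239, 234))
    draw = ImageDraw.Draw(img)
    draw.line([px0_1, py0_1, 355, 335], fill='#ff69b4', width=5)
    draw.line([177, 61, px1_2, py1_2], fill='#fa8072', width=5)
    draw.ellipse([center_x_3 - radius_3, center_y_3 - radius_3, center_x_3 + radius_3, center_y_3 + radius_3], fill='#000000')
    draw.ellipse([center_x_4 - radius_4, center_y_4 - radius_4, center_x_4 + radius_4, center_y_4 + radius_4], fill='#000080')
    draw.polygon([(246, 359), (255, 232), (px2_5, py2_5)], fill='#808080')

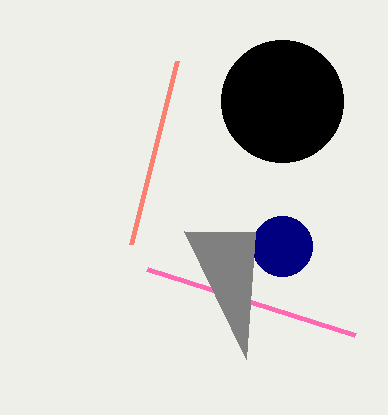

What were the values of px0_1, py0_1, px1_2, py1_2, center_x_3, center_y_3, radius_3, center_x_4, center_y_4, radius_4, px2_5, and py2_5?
px0_1 = 147, py0_1 = 269, px1_2 = 131, py1_2 = 244, center_x_3 = 282, center_y_3 = 101, radius_3 = 61, center_x_4 = 282, center_y_4 = 246, radius_4 = 30, px2_5 = 184, py2_5 = 231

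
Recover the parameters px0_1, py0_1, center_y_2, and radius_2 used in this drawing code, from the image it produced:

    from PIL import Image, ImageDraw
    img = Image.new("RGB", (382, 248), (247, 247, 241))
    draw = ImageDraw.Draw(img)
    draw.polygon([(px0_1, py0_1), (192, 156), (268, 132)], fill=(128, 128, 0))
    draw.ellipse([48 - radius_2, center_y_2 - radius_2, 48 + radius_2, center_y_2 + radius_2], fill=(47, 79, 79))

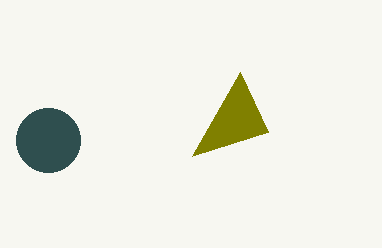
px0_1 = 240
py0_1 = 72
center_y_2 = 140
radius_2 = 32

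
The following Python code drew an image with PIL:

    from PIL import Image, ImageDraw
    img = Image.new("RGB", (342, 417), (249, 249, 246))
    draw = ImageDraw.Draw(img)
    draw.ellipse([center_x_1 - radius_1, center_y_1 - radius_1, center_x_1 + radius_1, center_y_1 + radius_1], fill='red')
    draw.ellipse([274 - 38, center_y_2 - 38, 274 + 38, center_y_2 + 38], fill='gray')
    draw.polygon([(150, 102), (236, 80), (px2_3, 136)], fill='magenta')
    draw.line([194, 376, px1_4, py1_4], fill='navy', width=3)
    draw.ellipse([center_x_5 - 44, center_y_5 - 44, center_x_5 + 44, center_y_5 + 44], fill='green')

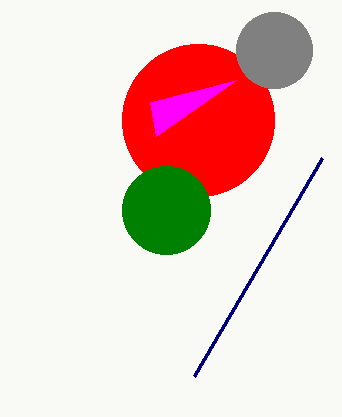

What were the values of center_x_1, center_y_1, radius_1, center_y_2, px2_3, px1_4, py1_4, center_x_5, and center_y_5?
center_x_1 = 198; center_y_1 = 120; radius_1 = 76; center_y_2 = 50; px2_3 = 156; px1_4 = 322; py1_4 = 158; center_x_5 = 166; center_y_5 = 210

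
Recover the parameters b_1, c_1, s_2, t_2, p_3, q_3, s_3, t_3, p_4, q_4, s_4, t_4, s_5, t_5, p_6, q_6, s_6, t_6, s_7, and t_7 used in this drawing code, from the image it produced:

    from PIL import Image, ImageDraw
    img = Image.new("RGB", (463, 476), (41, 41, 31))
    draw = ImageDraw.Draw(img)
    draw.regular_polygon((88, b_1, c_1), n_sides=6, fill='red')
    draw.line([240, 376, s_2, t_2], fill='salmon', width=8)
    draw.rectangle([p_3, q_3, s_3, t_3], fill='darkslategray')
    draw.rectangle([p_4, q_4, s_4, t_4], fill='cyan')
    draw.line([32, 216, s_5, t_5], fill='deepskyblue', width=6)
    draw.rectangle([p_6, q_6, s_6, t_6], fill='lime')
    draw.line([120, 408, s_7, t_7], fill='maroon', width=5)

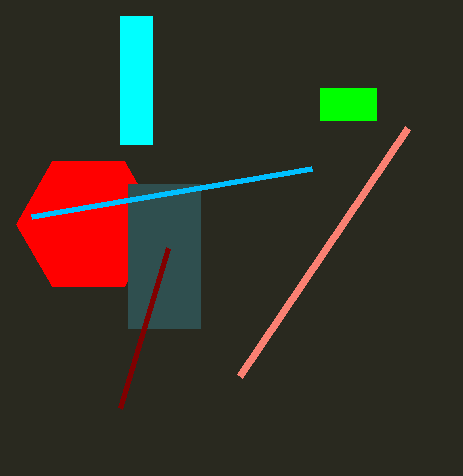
b_1 = 224, c_1 = 72, s_2 = 408, t_2 = 128, p_3 = 128, q_3 = 184, s_3 = 200, t_3 = 328, p_4 = 120, q_4 = 16, s_4 = 152, t_4 = 144, s_5 = 312, t_5 = 168, p_6 = 320, q_6 = 88, s_6 = 376, t_6 = 120, s_7 = 168, t_7 = 248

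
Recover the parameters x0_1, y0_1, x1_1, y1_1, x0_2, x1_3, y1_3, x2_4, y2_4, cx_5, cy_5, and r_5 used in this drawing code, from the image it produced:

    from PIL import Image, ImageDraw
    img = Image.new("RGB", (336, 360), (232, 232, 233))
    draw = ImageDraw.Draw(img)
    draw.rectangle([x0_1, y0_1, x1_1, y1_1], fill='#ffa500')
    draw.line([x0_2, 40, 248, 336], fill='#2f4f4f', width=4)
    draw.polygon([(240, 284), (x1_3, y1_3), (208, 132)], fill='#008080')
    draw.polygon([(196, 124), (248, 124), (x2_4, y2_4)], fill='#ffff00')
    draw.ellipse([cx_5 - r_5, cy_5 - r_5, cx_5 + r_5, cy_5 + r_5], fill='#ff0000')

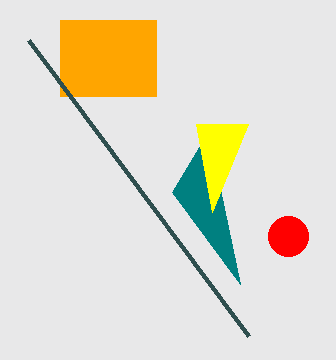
x0_1 = 60; y0_1 = 20; x1_1 = 156; y1_1 = 96; x0_2 = 28; x1_3 = 172; y1_3 = 192; x2_4 = 212; y2_4 = 212; cx_5 = 288; cy_5 = 236; r_5 = 20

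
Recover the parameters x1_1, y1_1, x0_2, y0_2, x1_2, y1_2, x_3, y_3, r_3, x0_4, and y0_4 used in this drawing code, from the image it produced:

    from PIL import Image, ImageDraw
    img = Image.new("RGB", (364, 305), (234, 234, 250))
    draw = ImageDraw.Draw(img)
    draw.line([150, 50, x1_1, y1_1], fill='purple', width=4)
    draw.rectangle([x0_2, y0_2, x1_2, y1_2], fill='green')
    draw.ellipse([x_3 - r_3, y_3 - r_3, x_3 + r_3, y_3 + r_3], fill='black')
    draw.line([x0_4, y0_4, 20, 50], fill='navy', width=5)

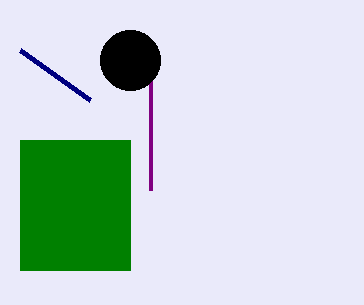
x1_1 = 150, y1_1 = 190, x0_2 = 20, y0_2 = 140, x1_2 = 130, y1_2 = 270, x_3 = 130, y_3 = 60, r_3 = 30, x0_4 = 90, y0_4 = 100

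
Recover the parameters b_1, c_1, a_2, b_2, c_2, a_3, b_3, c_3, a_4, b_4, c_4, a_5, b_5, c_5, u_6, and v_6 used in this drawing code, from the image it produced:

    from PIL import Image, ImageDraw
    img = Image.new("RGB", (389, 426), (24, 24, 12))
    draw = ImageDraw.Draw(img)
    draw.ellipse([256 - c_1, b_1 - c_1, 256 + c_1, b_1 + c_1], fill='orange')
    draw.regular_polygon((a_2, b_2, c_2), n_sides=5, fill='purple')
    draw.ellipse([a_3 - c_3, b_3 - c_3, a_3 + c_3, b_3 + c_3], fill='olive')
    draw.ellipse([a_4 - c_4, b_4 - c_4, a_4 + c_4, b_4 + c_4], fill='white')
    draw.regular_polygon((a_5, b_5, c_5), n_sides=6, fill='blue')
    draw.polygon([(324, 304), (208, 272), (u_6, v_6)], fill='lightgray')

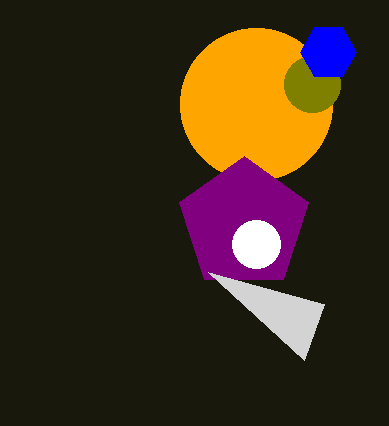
b_1 = 104; c_1 = 76; a_2 = 244; b_2 = 224; c_2 = 68; a_3 = 312; b_3 = 84; c_3 = 28; a_4 = 256; b_4 = 244; c_4 = 24; a_5 = 328; b_5 = 52; c_5 = 28; u_6 = 304; v_6 = 360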